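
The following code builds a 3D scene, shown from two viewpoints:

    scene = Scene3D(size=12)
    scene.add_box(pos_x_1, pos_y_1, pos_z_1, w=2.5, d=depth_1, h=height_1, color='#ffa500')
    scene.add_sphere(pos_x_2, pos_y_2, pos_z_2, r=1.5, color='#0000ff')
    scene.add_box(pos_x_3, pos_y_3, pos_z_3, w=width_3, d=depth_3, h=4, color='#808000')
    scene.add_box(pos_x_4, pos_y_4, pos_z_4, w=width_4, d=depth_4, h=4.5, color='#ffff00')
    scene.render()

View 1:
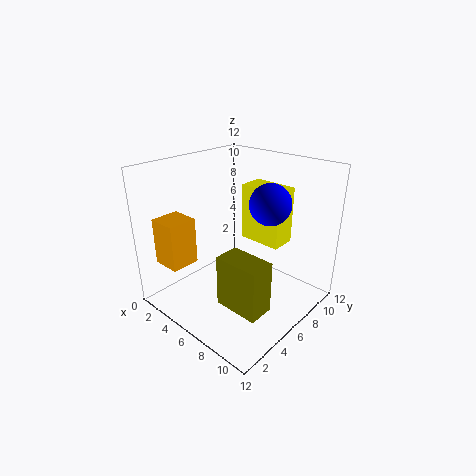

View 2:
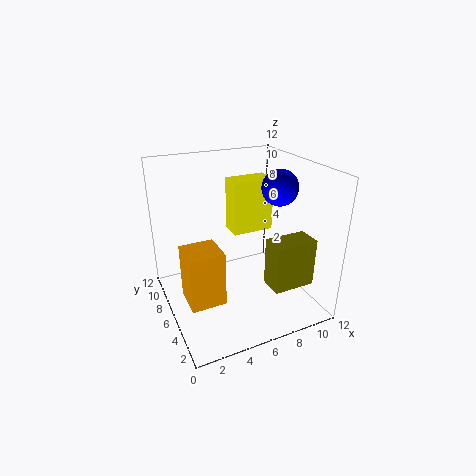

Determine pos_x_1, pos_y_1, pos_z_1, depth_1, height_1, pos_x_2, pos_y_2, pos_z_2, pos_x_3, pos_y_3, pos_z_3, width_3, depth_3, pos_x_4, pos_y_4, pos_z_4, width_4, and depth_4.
pos_x_1 = 0.5, pos_y_1 = 1.5, pos_z_1 = 3.5, depth_1 = 2.5, height_1 = 4, pos_x_2 = 9.5, pos_y_2 = 5.5, pos_z_2 = 10, pos_x_3 = 7.5, pos_y_3 = 2, pos_z_3 = 2.5, width_3 = 3.5, depth_3 = 2, pos_x_4 = 6, pos_y_4 = 6.5, pos_z_4 = 6, width_4 = 3.5, depth_4 = 2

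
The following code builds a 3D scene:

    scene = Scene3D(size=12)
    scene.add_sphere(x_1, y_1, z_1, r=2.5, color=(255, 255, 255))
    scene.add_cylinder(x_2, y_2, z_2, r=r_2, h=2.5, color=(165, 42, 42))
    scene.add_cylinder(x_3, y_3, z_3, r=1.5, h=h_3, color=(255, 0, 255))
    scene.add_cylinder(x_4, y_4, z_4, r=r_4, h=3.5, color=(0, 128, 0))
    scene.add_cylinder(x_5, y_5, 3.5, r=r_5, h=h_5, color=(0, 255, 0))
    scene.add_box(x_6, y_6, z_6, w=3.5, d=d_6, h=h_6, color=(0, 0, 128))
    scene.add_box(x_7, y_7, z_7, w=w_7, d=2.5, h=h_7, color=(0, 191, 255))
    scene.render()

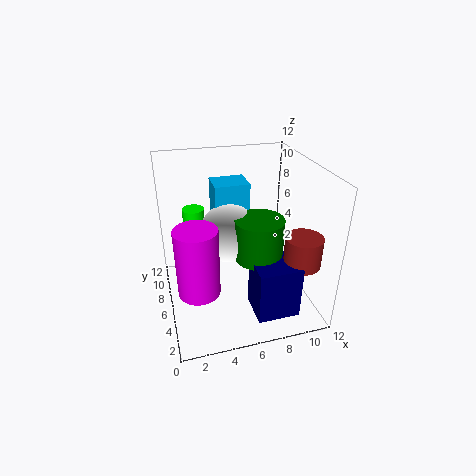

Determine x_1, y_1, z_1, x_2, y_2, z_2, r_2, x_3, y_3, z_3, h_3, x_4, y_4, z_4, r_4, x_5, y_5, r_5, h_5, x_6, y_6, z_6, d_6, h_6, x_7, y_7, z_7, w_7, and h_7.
x_1 = 5.5
y_1 = 7
z_1 = 6
x_2 = 10.5
y_2 = 3
z_2 = 4.5
r_2 = 1.5
x_3 = 2
y_3 = 2
z_3 = 4.5
h_3 = 5
x_4 = 7.5
y_4 = 5
z_4 = 4.5
r_4 = 2
x_5 = 3
y_5 = 10.5
r_5 = 1
h_5 = 3.5
x_6 = 6.5
y_6 = 1.5
z_6 = 0.5
d_6 = 3
h_6 = 4.5
x_7 = 4.5
y_7 = 7.5
z_7 = 7
w_7 = 3
h_7 = 3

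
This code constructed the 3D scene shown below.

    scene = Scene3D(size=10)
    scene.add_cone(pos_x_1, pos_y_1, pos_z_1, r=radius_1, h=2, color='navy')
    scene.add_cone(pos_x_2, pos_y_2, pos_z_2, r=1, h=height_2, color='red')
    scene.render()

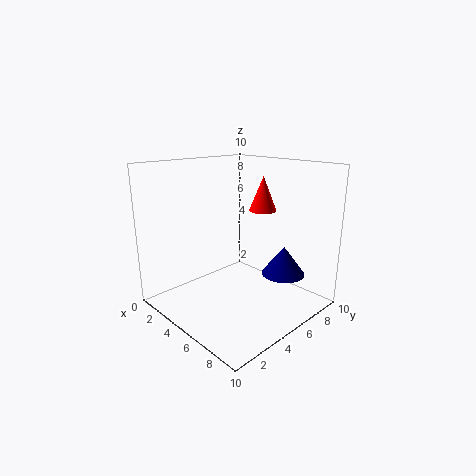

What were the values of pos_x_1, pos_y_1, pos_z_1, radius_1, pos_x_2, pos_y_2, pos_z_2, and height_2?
pos_x_1 = 7.5
pos_y_1 = 7
pos_z_1 = 2.5
radius_1 = 1.5
pos_x_2 = 5
pos_y_2 = 7.5
pos_z_2 = 6.5
height_2 = 2.5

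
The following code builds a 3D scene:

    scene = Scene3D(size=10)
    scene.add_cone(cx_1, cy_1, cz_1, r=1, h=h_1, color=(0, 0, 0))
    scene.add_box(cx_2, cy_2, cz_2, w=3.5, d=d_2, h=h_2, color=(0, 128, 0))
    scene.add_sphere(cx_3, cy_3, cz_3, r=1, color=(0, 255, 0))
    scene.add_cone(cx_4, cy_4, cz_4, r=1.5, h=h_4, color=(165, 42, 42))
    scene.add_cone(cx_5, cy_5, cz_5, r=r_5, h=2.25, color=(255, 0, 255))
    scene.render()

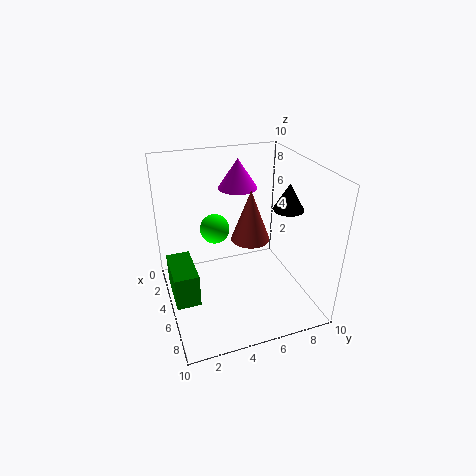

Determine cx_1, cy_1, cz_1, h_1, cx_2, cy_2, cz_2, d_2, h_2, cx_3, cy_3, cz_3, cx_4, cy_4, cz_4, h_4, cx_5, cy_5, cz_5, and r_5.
cx_1 = 6.75
cy_1 = 7.75
cz_1 = 7.5
h_1 = 1.75
cx_2 = 2
cy_2 = 0.25
cz_2 = 0.25
d_2 = 1.75
h_2 = 2.5
cx_3 = 4.5
cy_3 = 3.5
cz_3 = 5.75
cx_4 = 3
cy_4 = 6.75
cz_4 = 3.5
h_4 = 4
cx_5 = 1.5
cy_5 = 6.25
cz_5 = 7.25
r_5 = 1.5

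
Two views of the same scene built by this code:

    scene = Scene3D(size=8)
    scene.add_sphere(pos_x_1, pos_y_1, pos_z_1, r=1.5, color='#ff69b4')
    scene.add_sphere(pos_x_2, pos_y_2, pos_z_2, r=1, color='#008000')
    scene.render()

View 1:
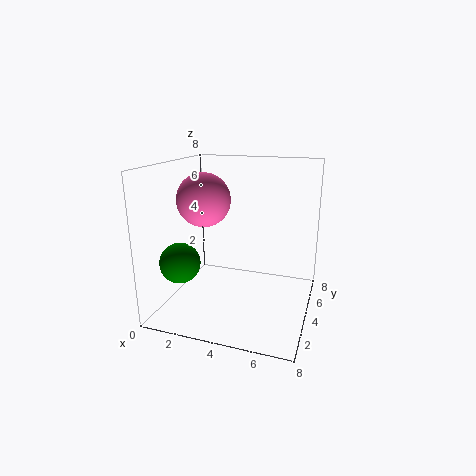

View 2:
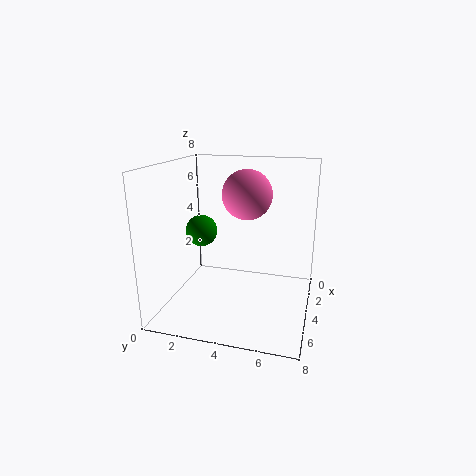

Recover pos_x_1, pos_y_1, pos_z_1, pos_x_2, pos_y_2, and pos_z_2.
pos_x_1 = 2, pos_y_1 = 4, pos_z_1 = 6, pos_x_2 = 2, pos_y_2 = 1, pos_z_2 = 3.5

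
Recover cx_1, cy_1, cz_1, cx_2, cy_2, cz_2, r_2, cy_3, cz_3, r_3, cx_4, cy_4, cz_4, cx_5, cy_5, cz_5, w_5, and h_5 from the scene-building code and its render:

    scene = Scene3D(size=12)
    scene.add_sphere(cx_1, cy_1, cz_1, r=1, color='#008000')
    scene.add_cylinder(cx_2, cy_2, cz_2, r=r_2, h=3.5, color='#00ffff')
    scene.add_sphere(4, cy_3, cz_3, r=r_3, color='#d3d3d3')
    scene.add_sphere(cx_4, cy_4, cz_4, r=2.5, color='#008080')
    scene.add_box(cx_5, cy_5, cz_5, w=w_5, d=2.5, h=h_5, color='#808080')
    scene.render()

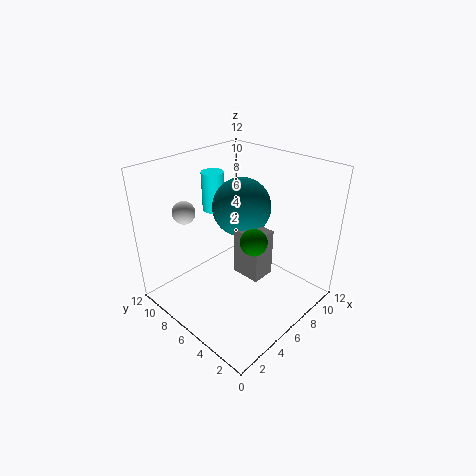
cx_1 = 4.5, cy_1 = 3, cz_1 = 7.5, cx_2 = 7, cy_2 = 10, cz_2 = 7, r_2 = 1, cy_3 = 10.5, cz_3 = 7.5, r_3 = 1, cx_4 = 7.5, cy_4 = 7, cz_4 = 8, cx_5 = 5.5, cy_5 = 3.5, cz_5 = 3, w_5 = 2, h_5 = 4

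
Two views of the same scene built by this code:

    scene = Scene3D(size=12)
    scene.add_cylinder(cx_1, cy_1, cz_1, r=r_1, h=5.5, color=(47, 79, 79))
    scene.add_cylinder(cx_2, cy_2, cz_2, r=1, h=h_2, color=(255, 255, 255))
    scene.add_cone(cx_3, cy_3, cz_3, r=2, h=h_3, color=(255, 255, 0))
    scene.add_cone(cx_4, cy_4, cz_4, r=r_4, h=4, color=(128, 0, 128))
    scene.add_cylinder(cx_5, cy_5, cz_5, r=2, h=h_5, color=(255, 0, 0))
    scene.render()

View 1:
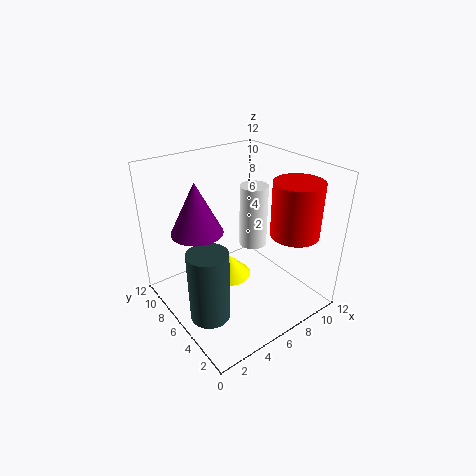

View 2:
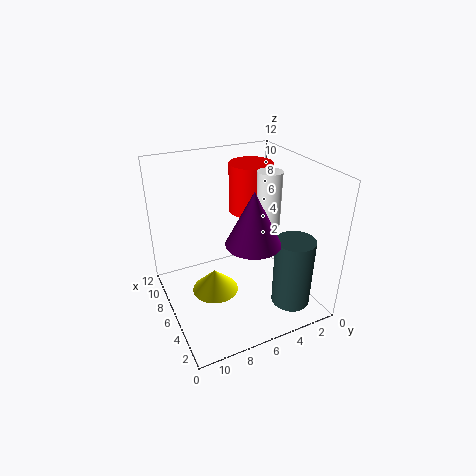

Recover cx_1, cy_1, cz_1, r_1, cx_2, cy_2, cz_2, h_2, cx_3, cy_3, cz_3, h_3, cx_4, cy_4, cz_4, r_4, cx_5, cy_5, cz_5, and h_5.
cx_1 = 1.5; cy_1 = 3.5; cz_1 = 2; r_1 = 1.5; cx_2 = 5.5; cy_2 = 3.5; cz_2 = 7; h_2 = 4.5; cx_3 = 6.5; cy_3 = 8; cz_3 = 1; h_3 = 2; cx_4 = 2.5; cy_4 = 6.5; cz_4 = 7.5; r_4 = 2; cx_5 = 9.5; cy_5 = 3; cz_5 = 6.5; h_5 = 4.5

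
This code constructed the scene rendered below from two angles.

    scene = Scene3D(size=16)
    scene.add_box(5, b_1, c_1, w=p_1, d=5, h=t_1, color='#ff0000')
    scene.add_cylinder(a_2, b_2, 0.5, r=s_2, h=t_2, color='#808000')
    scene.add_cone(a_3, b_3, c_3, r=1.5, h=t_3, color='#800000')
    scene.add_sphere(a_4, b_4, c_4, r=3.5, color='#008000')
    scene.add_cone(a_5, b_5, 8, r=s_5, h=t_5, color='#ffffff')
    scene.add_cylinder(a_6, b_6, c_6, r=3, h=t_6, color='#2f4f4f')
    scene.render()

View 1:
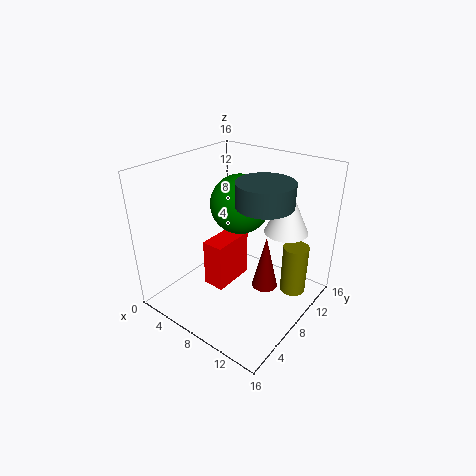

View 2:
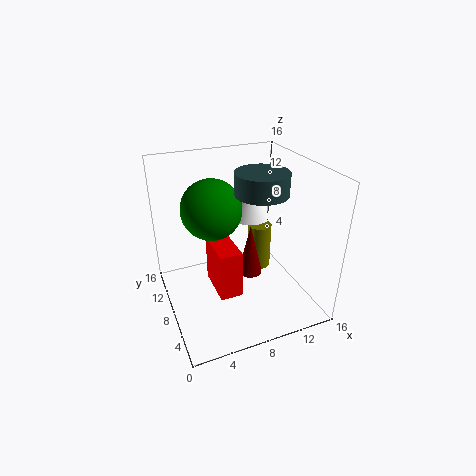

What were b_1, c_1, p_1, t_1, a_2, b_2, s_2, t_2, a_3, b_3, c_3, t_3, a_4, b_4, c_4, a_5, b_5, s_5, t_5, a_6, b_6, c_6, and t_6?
b_1 = 5.5
c_1 = 2
p_1 = 2.5
t_1 = 5.5
a_2 = 13
b_2 = 12.5
s_2 = 1.5
t_2 = 6
a_3 = 10.5
b_3 = 10
c_3 = 1.5
t_3 = 6.5
a_4 = 6
b_4 = 11
c_4 = 10.5
a_5 = 11.5
b_5 = 12.5
s_5 = 2.5
t_5 = 5.5
a_6 = 11
b_6 = 8.5
c_6 = 12.5
t_6 = 2.5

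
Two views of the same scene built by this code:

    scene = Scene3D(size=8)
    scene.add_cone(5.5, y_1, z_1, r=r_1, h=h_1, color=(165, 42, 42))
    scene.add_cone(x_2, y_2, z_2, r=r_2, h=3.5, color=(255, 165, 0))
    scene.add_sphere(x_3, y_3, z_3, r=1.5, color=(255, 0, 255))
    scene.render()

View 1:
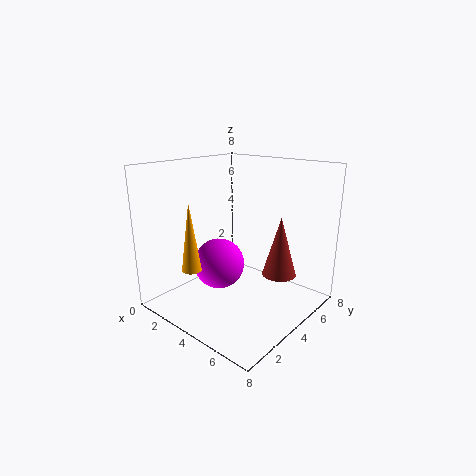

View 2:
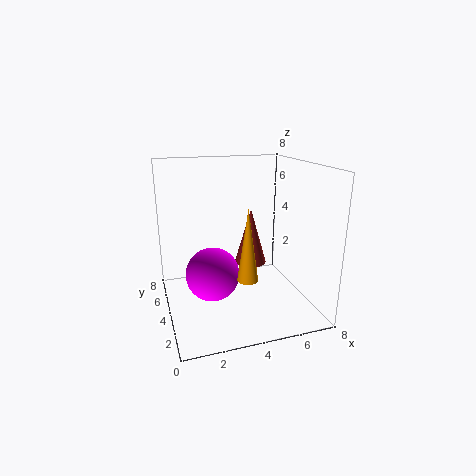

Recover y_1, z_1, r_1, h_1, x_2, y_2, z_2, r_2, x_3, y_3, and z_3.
y_1 = 6; z_1 = 1.5; r_1 = 1; h_1 = 3.5; x_2 = 3.5; y_2 = 1; z_2 = 3; r_2 = 0.5; x_3 = 2.5; y_3 = 4; z_3 = 2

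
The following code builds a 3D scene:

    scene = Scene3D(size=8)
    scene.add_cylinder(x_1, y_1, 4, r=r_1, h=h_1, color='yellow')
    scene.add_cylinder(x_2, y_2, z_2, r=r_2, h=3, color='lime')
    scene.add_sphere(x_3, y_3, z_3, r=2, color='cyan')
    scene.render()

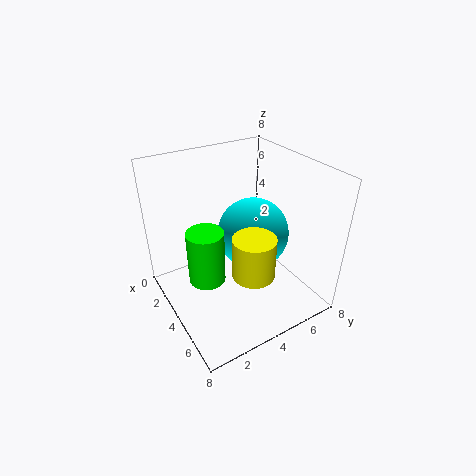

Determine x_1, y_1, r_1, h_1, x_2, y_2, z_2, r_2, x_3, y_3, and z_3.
x_1 = 7, y_1 = 3, r_1 = 1, h_1 = 2, x_2 = 4, y_2 = 2, z_2 = 2, r_2 = 1, x_3 = 4, y_3 = 5, z_3 = 4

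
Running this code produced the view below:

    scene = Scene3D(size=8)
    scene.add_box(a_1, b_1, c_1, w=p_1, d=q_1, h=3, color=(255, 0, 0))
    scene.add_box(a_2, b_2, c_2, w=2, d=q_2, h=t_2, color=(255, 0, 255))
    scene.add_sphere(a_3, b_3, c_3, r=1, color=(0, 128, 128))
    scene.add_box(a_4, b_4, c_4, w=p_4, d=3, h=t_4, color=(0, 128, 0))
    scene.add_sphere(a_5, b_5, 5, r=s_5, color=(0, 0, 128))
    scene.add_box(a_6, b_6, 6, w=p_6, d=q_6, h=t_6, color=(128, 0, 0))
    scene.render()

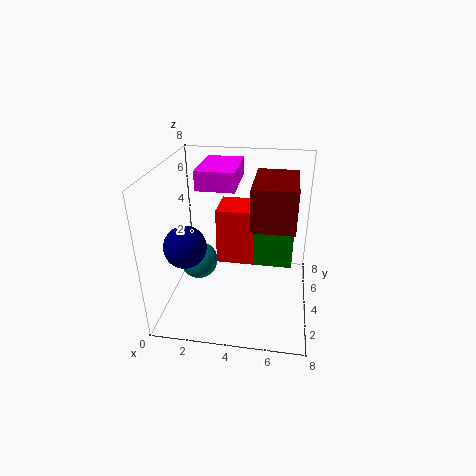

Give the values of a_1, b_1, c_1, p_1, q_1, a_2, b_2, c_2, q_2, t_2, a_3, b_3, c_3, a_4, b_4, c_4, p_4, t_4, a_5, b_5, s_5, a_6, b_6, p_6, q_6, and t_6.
a_1 = 3, b_1 = 3, c_1 = 3, p_1 = 2, q_1 = 2, a_2 = 2, b_2 = 3, c_2 = 7, q_2 = 3, t_2 = 1, a_3 = 2, b_3 = 3, c_3 = 3, a_4 = 5, b_4 = 3, c_4 = 3, p_4 = 2, t_4 = 3, a_5 = 2, b_5 = 1, s_5 = 1, a_6 = 5, b_6 = 1, p_6 = 2, q_6 = 3, t_6 = 2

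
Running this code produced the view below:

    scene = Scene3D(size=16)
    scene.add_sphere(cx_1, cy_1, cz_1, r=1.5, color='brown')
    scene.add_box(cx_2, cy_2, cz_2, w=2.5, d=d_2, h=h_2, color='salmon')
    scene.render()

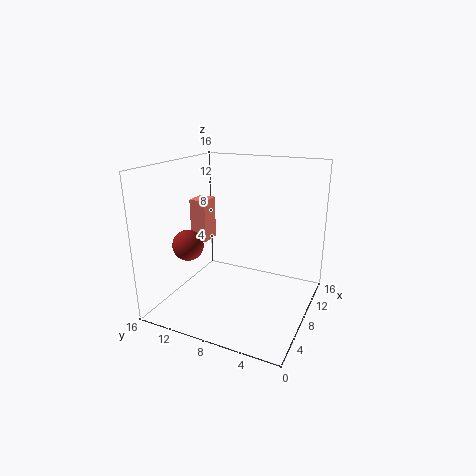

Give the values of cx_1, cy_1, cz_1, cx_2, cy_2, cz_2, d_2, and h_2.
cx_1 = 2
cy_1 = 10.5
cz_1 = 9
cx_2 = 8.5
cy_2 = 12.5
cz_2 = 6.5
d_2 = 2
h_2 = 5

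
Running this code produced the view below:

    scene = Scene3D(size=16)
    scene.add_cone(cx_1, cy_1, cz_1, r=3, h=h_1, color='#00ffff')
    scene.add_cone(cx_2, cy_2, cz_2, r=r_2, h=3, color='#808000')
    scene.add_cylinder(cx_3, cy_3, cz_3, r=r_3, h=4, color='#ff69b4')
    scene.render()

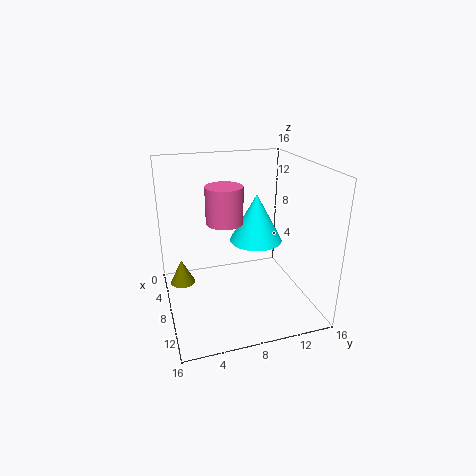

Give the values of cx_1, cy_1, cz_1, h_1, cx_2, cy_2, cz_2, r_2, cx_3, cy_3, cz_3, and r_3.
cx_1 = 7; cy_1 = 10.5; cz_1 = 7; h_1 = 5.5; cx_2 = 4; cy_2 = 2; cz_2 = 1; r_2 = 1.5; cx_3 = 8; cy_3 = 6.5; cz_3 = 10; r_3 = 2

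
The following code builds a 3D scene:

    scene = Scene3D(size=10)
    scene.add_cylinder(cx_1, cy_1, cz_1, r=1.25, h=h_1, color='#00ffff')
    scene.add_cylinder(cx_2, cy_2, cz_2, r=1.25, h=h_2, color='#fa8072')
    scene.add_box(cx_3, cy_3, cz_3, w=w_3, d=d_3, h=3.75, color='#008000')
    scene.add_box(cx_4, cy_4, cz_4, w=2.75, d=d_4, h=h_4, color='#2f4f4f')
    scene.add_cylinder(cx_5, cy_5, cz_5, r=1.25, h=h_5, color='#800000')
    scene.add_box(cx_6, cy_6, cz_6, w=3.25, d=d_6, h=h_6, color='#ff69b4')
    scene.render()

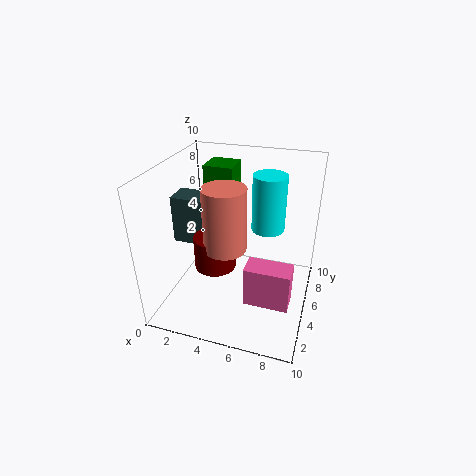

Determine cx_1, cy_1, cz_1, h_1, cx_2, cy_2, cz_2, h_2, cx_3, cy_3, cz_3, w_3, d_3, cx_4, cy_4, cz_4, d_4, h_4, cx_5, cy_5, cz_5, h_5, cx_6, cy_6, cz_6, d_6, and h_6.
cx_1 = 6.5; cy_1 = 7.75; cz_1 = 4.5; h_1 = 4.25; cx_2 = 5.25; cy_2 = 1.75; cz_2 = 6.25; h_2 = 3.75; cx_3 = 1.5; cy_3 = 7.5; cz_3 = 5.25; w_3 = 2.25; d_3 = 2.25; cx_4 = 0.75; cy_4 = 3.75; cz_4 = 4.75; d_4 = 1.75; h_4 = 3.25; cx_5 = 4.5; cy_5 = 2; cz_5 = 4.75; h_5 = 2; cx_6 = 5.75; cy_6 = 3.75; cz_6 = 0.25; d_6 = 1.75; h_6 = 3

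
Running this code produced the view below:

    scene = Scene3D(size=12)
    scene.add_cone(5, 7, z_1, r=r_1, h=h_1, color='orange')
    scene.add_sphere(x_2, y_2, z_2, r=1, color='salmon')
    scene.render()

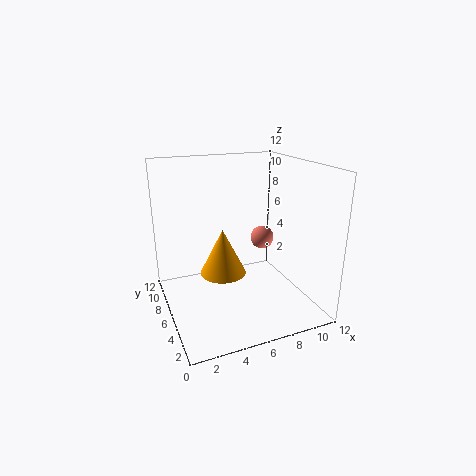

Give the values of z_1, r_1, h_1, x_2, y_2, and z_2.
z_1 = 2.5
r_1 = 2
h_1 = 4
x_2 = 8.5
y_2 = 6.5
z_2 = 5.5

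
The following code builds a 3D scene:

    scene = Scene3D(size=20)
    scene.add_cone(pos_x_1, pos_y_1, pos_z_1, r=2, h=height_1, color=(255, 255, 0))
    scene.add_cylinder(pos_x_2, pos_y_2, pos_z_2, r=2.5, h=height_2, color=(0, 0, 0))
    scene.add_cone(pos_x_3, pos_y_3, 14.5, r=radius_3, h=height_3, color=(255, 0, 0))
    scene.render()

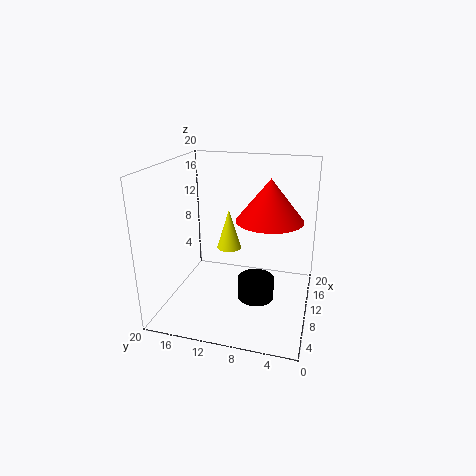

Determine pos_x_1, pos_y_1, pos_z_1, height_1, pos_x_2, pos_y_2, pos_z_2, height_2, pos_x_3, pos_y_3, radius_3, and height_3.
pos_x_1 = 17; pos_y_1 = 13.5; pos_z_1 = 5; height_1 = 6.5; pos_x_2 = 8.5; pos_y_2 = 7; pos_z_2 = 2; height_2 = 3; pos_x_3 = 6; pos_y_3 = 5; radius_3 = 4; height_3 = 5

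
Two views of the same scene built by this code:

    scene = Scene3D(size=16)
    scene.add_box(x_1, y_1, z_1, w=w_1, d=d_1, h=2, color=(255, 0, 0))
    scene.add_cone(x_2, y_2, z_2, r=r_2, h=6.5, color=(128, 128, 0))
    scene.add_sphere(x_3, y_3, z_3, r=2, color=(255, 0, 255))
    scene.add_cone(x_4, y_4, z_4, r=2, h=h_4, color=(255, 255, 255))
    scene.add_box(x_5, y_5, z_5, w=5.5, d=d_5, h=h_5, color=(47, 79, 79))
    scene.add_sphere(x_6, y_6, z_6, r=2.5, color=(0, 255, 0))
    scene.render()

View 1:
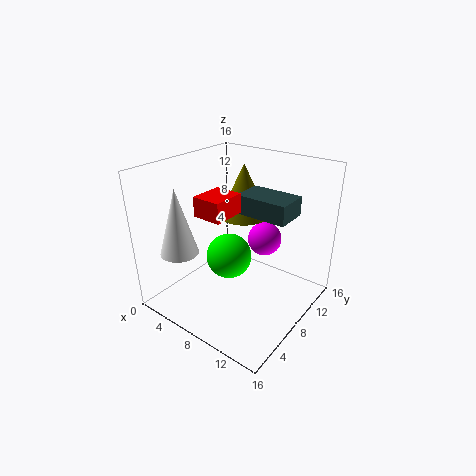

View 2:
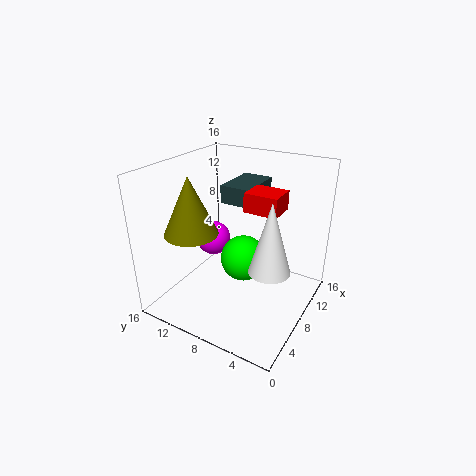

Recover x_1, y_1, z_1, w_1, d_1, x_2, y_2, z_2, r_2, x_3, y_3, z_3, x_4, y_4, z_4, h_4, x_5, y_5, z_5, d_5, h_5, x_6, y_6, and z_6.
x_1 = 6.5; y_1 = 3; z_1 = 12; w_1 = 3; d_1 = 3.5; x_2 = 5.5; y_2 = 12.5; z_2 = 8.5; r_2 = 3; x_3 = 9; y_3 = 12; z_3 = 6.5; x_4 = 4.5; y_4 = 2.5; z_4 = 7.5; h_4 = 7; x_5 = 8.5; y_5 = 7; z_5 = 11.5; d_5 = 3.5; h_5 = 2; x_6 = 7.5; y_6 = 7; z_6 = 6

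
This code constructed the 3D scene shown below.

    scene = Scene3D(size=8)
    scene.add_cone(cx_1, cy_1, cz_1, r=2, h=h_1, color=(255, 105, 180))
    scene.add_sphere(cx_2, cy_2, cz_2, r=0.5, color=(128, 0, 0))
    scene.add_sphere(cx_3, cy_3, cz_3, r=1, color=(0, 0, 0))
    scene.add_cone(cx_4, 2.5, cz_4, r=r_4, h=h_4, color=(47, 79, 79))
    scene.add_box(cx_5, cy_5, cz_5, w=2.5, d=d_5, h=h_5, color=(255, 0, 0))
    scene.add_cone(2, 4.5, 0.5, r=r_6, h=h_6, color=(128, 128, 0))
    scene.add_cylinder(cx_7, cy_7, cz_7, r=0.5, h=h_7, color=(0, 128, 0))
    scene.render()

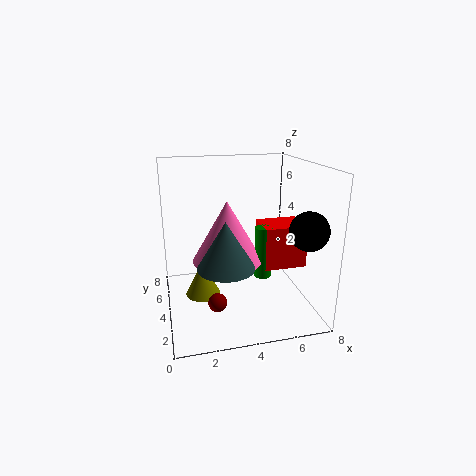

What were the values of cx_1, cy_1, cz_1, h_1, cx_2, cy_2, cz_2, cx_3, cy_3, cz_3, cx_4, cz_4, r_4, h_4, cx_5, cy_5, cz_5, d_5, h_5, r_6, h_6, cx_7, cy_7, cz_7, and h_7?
cx_1 = 3.5, cy_1 = 4.5, cz_1 = 2.5, h_1 = 3.5, cx_2 = 2.5, cy_2 = 2.5, cz_2 = 1, cx_3 = 7, cy_3 = 1.5, cz_3 = 5, cx_4 = 3, cz_4 = 3, r_4 = 1.5, h_4 = 2.5, cx_5 = 5.5, cy_5 = 3.5, cz_5 = 2, d_5 = 2, h_5 = 2.5, r_6 = 1, h_6 = 2, cx_7 = 5.5, cy_7 = 4, cz_7 = 1.5, h_7 = 3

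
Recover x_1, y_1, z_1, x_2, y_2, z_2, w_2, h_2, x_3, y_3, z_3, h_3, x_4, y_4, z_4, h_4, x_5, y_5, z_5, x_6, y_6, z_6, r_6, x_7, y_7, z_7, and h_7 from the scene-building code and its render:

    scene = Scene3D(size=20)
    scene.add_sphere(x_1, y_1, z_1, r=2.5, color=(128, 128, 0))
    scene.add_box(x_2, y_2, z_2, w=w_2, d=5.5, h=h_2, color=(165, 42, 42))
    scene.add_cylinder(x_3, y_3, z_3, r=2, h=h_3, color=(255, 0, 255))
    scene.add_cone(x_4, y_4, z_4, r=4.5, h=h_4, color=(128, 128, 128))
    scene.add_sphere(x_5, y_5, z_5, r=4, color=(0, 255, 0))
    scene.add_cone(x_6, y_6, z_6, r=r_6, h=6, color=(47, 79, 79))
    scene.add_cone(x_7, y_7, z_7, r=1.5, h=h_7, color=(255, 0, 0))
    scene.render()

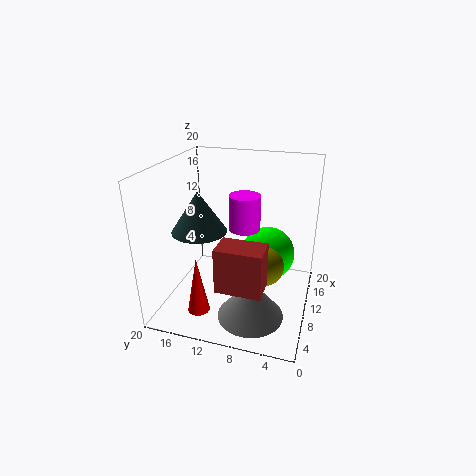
x_1 = 7; y_1 = 5.5; z_1 = 8; x_2 = 0.5; y_2 = 4.5; z_2 = 7.5; w_2 = 3.5; h_2 = 5.5; x_3 = 8; y_3 = 8.5; z_3 = 12.5; h_3 = 4.5; x_4 = 6; y_4 = 7; z_4 = 0.5; h_4 = 5.5; x_5 = 14; y_5 = 6.5; z_5 = 6; x_6 = 10.5; y_6 = 16; z_6 = 10; r_6 = 4; x_7 = 4.5; y_7 = 14; z_7 = 1; h_7 = 8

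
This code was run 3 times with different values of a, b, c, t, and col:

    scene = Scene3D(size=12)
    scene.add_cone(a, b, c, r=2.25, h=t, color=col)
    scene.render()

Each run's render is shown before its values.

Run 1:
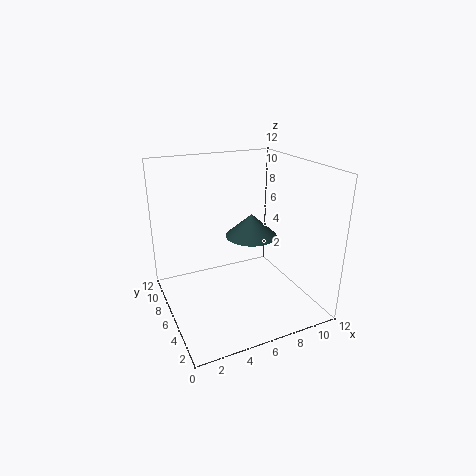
a = 7.75, b = 7, c = 5.5, t = 2, col = 'darkslategray'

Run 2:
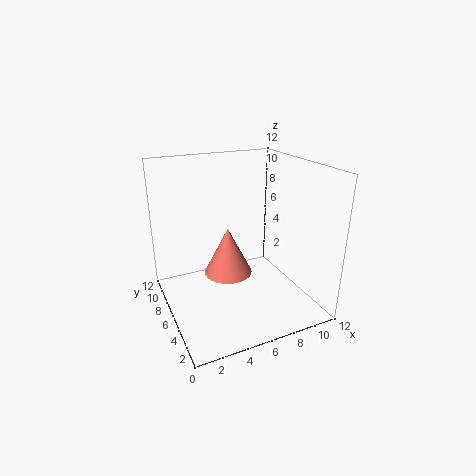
a = 6.25, b = 8.75, c = 1.25, t = 4.5, col = 'salmon'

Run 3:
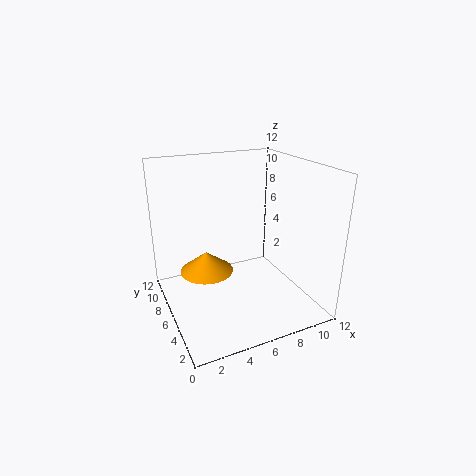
a = 3.5, b = 7, c = 3, t = 1.75, col = 'orange'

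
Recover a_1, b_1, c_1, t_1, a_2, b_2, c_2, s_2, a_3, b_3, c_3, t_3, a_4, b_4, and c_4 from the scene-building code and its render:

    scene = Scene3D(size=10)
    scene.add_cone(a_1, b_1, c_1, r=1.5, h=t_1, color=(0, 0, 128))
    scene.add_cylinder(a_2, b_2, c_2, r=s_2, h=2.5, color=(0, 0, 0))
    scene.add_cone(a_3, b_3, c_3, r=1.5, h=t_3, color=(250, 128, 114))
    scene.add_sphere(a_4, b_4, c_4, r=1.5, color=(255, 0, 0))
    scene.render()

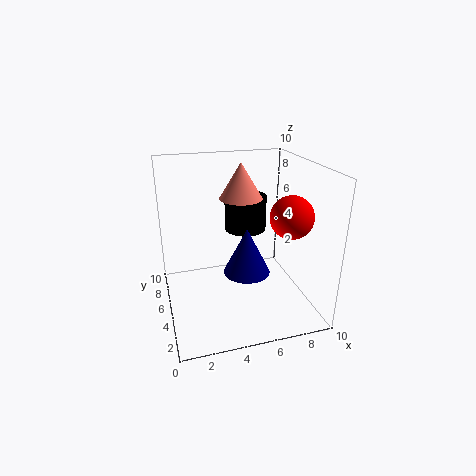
a_1 = 5, b_1 = 3, c_1 = 3.5, t_1 = 3, a_2 = 6, b_2 = 6.5, c_2 = 5, s_2 = 1.5, a_3 = 5.5, b_3 = 6, c_3 = 7.5, t_3 = 2.5, a_4 = 8.5, b_4 = 4, c_4 = 6.5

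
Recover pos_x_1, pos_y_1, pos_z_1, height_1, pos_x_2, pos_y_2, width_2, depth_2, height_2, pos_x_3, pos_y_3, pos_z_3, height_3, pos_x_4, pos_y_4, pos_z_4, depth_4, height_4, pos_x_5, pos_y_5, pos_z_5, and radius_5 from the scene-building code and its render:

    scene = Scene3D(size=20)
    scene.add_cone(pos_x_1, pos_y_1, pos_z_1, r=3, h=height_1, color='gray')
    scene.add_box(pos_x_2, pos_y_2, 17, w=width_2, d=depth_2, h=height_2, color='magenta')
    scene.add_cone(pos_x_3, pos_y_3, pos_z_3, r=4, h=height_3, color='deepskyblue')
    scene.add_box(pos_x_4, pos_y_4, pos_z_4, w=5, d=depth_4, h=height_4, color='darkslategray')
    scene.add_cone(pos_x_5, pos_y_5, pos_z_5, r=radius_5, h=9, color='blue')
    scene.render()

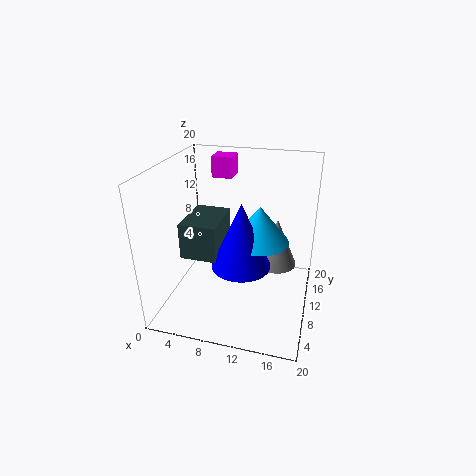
pos_x_1 = 15, pos_y_1 = 13, pos_z_1 = 5, height_1 = 7, pos_x_2 = 5, pos_y_2 = 14, width_2 = 3, depth_2 = 3, height_2 = 3, pos_x_3 = 13, pos_y_3 = 10, pos_z_3 = 10, height_3 = 5, pos_x_4 = 3, pos_y_4 = 6, pos_z_4 = 8, depth_4 = 7, height_4 = 5, pos_x_5 = 11, pos_y_5 = 8, pos_z_5 = 7, radius_5 = 4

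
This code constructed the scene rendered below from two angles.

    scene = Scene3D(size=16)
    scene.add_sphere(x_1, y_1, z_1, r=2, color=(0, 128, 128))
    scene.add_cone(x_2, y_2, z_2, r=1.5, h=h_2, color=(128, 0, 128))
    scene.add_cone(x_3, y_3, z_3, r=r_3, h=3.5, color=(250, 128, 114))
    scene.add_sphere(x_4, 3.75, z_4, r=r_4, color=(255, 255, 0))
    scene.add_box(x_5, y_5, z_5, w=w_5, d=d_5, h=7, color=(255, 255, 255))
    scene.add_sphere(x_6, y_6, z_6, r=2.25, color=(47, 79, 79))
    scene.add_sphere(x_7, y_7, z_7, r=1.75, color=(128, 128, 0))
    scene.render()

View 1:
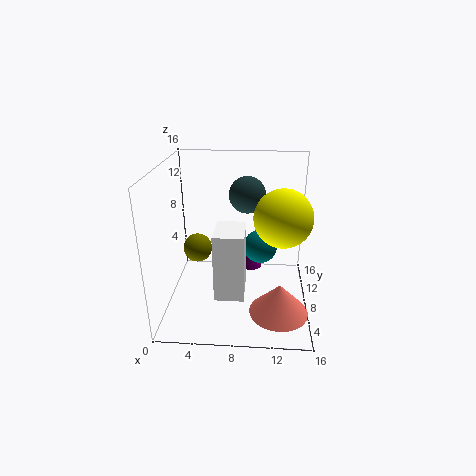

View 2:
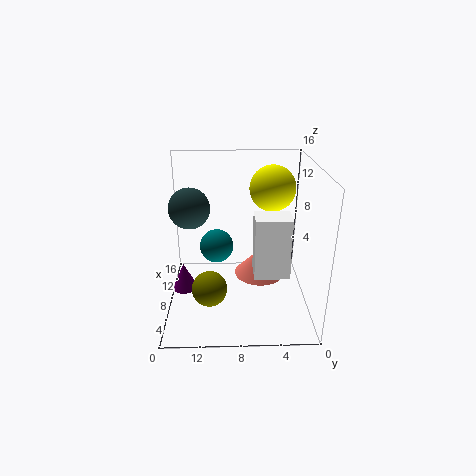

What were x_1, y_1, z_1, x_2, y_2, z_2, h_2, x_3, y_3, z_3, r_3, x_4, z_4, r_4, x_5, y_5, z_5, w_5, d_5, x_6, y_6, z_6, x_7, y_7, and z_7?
x_1 = 10.5
y_1 = 10.5
z_1 = 5.75
x_2 = 9.25
y_2 = 14.5
z_2 = 0.75
h_2 = 3.25
x_3 = 12.75
y_3 = 5
z_3 = 0.5
r_3 = 3.25
x_4 = 12.5
z_4 = 12.25
r_4 = 2.75
x_5 = 6
y_5 = 2.25
z_5 = 3.75
w_5 = 3
d_5 = 4
x_6 = 8.75
y_6 = 13.25
z_6 = 11.25
x_7 = 2.75
y_7 = 11
z_7 = 5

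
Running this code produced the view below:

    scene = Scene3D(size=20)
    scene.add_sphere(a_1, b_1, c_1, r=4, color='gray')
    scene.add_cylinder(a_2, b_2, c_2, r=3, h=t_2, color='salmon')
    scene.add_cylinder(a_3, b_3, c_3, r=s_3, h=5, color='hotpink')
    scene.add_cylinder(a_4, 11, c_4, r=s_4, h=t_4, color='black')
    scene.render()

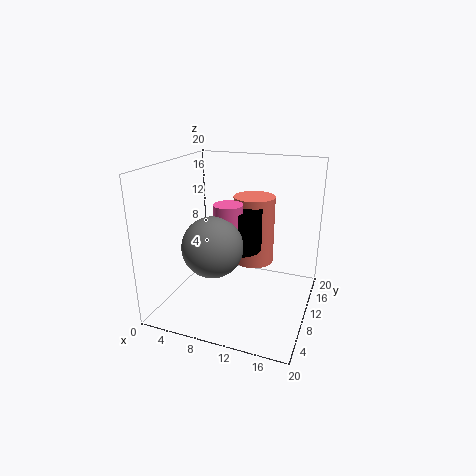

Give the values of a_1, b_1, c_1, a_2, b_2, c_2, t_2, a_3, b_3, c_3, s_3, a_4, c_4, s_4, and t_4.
a_1 = 8; b_1 = 6; c_1 = 10; a_2 = 11; b_2 = 14; c_2 = 5; t_2 = 10; a_3 = 9; b_3 = 9; c_3 = 10; s_3 = 2; a_4 = 10; c_4 = 8; s_4 = 3; t_4 = 6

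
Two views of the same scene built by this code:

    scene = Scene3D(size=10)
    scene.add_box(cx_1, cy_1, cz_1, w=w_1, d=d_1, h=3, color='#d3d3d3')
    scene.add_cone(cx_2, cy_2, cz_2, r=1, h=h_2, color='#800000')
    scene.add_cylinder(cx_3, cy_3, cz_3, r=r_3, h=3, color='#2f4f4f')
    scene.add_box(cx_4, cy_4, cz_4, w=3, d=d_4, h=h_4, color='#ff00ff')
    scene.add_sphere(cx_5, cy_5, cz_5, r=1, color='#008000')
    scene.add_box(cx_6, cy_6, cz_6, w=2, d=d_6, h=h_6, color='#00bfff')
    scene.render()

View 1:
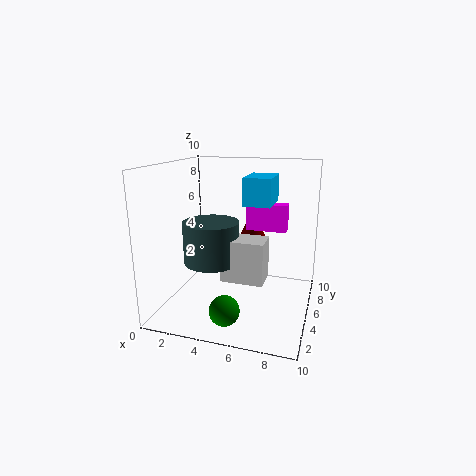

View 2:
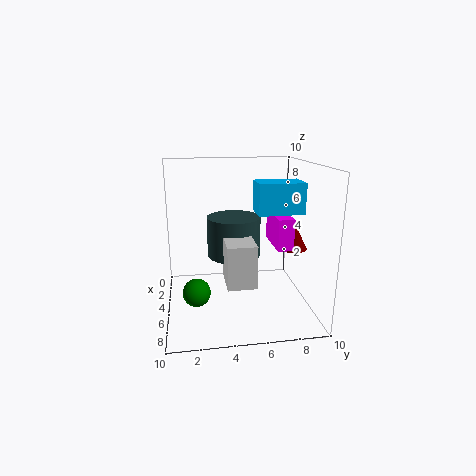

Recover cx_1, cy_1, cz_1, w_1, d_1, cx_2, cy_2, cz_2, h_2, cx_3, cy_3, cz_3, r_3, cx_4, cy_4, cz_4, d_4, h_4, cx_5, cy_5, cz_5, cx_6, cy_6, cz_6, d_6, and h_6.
cx_1 = 4
cy_1 = 4
cz_1 = 2
w_1 = 3
d_1 = 2
cx_2 = 5
cy_2 = 9
cz_2 = 4
h_2 = 2
cx_3 = 3
cy_3 = 5
cz_3 = 3
r_3 = 2
cx_4 = 5
cy_4 = 7
cz_4 = 5
d_4 = 1
h_4 = 2
cx_5 = 5
cy_5 = 2
cz_5 = 1
cx_6 = 5
cy_6 = 6
cz_6 = 7
d_6 = 3
h_6 = 2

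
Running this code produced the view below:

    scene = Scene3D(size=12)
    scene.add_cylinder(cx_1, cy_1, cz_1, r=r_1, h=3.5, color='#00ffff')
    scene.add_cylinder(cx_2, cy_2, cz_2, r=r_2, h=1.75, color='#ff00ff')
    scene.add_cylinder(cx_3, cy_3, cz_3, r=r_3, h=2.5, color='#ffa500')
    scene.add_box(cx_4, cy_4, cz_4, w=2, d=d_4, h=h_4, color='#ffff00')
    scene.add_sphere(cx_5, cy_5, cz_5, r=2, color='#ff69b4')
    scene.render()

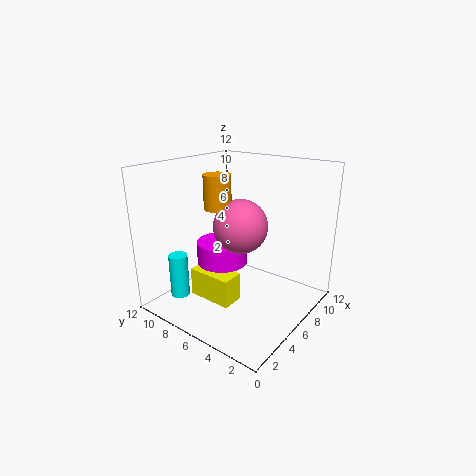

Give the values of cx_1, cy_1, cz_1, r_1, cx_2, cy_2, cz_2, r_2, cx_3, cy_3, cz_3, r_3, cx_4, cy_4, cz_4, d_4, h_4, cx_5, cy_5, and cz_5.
cx_1 = 1.75
cy_1 = 8.75
cz_1 = 1.75
r_1 = 0.75
cx_2 = 4.25
cy_2 = 6.25
cz_2 = 4.5
r_2 = 2
cx_3 = 3.25
cy_3 = 5.75
cz_3 = 9.25
r_3 = 1
cx_4 = 4
cy_4 = 5.75
cz_4 = 0.25
d_4 = 4
h_4 = 2.5
cx_5 = 4
cy_5 = 4.25
cz_5 = 8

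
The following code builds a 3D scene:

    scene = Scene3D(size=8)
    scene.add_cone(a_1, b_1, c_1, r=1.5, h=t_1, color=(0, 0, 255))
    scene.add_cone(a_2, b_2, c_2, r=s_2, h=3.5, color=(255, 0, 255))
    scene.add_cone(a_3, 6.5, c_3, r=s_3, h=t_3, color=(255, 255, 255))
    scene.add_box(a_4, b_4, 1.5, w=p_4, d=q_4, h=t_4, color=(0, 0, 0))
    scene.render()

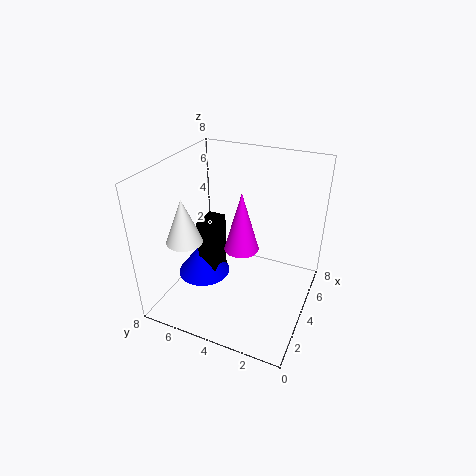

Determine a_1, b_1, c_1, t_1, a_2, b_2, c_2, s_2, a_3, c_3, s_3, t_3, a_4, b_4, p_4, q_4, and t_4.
a_1 = 3.5, b_1 = 6, c_1 = 1.5, t_1 = 2, a_2 = 4.5, b_2 = 4, c_2 = 3, s_2 = 1, a_3 = 2.5, c_3 = 4, s_3 = 1, t_3 = 2.5, a_4 = 3, b_4 = 5, p_4 = 1.5, q_4 = 1, t_4 = 3.5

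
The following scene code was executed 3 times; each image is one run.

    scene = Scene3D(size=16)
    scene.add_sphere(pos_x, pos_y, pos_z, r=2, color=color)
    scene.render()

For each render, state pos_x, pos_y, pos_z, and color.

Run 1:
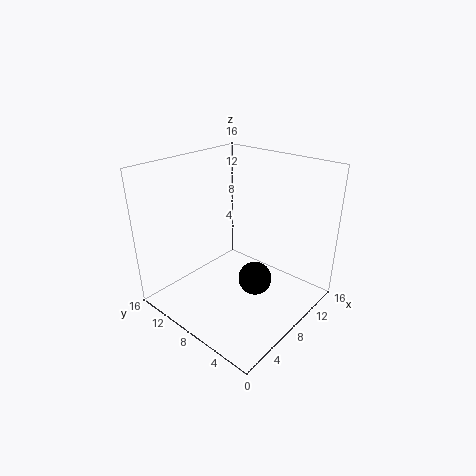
pos_x = 10
pos_y = 7
pos_z = 2
color = 'black'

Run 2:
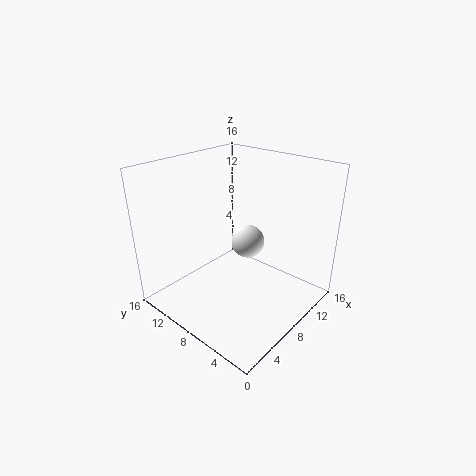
pos_x = 11
pos_y = 9
pos_z = 6
color = 'white'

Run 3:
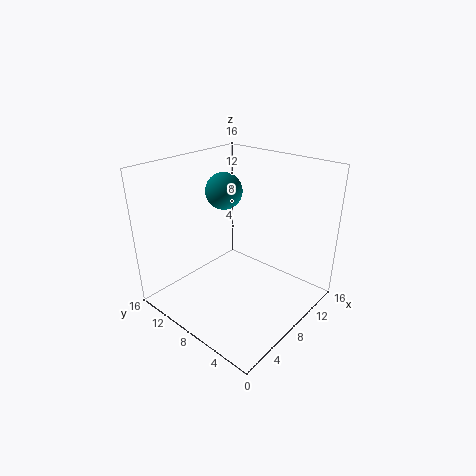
pos_x = 8
pos_y = 10
pos_z = 13
color = 'teal'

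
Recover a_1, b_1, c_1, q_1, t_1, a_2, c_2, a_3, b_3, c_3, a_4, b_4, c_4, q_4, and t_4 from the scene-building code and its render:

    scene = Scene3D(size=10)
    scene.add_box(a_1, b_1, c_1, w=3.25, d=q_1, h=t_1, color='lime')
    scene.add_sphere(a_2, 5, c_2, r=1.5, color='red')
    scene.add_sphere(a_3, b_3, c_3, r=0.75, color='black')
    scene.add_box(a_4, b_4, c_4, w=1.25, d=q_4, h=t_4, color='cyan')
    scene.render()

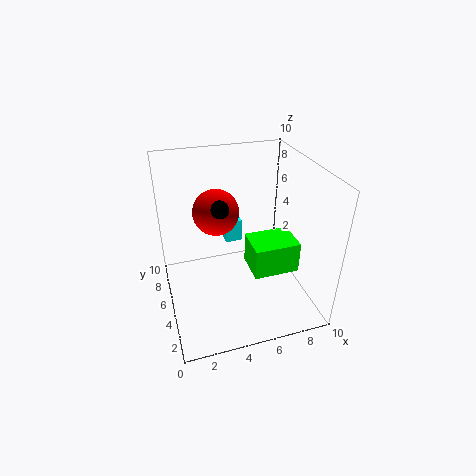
a_1 = 5.75; b_1 = 3.25; c_1 = 2.5; q_1 = 2.5; t_1 = 2.25; a_2 = 3.5; c_2 = 7.25; a_3 = 3.5; b_3 = 4.25; c_3 = 7.75; a_4 = 4.75; b_4 = 7.25; c_4 = 3.25; q_4 = 1.5; t_4 = 1.75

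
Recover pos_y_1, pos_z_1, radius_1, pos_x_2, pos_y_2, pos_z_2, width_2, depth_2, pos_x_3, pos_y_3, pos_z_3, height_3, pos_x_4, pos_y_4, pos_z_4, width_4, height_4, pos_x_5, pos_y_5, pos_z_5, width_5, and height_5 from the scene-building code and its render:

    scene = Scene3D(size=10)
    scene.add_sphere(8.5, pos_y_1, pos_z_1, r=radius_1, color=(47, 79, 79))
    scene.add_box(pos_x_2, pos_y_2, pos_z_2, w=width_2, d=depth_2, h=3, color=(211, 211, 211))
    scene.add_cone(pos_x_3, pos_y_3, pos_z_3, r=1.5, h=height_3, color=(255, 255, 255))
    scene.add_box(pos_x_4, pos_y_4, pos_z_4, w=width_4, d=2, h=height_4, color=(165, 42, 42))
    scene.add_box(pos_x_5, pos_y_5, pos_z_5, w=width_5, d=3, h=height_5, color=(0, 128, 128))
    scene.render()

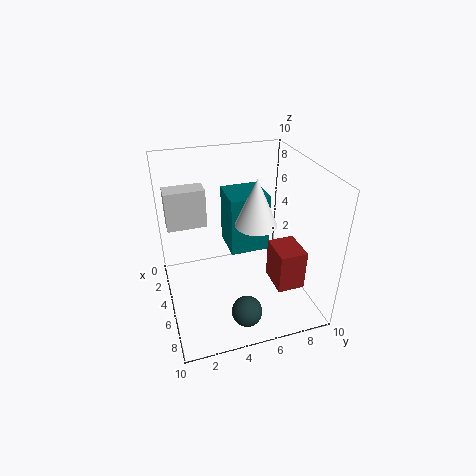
pos_y_1 = 4.5; pos_z_1 = 1.5; radius_1 = 1; pos_x_2 = 0.5; pos_y_2 = 0.5; pos_z_2 = 4.5; width_2 = 1.5; depth_2 = 3; pos_x_3 = 4.5; pos_y_3 = 6.5; pos_z_3 = 5.5; height_3 = 3.5; pos_x_4 = 4.5; pos_y_4 = 7.5; pos_z_4 = 1; width_4 = 2.5; height_4 = 3; pos_x_5 = 0.5; pos_y_5 = 5; pos_z_5 = 2.5; width_5 = 3; height_5 = 4.5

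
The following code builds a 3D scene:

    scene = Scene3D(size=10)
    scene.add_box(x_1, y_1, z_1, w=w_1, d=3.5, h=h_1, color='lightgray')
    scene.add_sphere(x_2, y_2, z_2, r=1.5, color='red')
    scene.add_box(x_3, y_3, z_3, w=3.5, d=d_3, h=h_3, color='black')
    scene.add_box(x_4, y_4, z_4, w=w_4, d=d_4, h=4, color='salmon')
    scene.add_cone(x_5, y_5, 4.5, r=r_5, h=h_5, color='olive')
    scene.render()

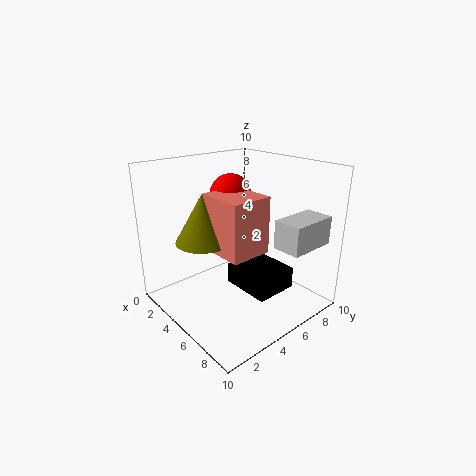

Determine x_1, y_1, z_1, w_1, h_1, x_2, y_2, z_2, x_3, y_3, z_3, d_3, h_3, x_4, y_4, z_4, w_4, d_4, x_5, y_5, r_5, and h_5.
x_1 = 7
y_1 = 6.5
z_1 = 4.5
w_1 = 2
h_1 = 2
x_2 = 3
y_2 = 6
z_2 = 7.5
x_3 = 4.5
y_3 = 4.5
z_3 = 1.5
d_3 = 3
h_3 = 1.5
x_4 = 3
y_4 = 3.5
z_4 = 4
w_4 = 3.5
d_4 = 3
x_5 = 3
y_5 = 3.5
r_5 = 2
h_5 = 3.5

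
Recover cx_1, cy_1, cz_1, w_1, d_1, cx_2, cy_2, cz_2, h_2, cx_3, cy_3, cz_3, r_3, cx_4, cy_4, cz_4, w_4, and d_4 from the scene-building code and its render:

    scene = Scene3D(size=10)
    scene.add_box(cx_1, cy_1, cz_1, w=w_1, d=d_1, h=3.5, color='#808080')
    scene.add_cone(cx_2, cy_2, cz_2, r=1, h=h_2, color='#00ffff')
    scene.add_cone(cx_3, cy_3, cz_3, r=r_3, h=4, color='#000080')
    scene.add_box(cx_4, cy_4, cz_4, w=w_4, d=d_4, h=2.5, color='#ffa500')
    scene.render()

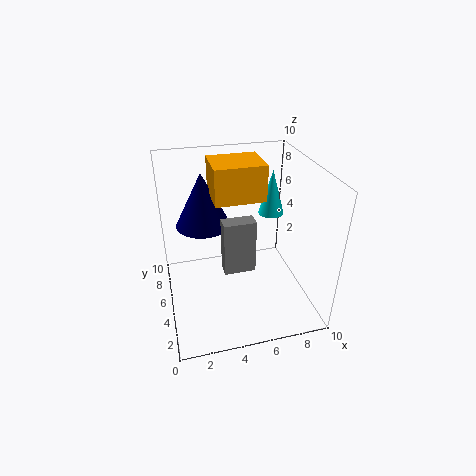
cx_1 = 3.5; cy_1 = 2.5; cz_1 = 4; w_1 = 2; d_1 = 1; cx_2 = 8.5; cy_2 = 8; cz_2 = 5; h_2 = 3.5; cx_3 = 3; cy_3 = 7.5; cz_3 = 5; r_3 = 2; cx_4 = 3.5; cy_4 = 5; cz_4 = 7.5; w_4 = 3.5; d_4 = 3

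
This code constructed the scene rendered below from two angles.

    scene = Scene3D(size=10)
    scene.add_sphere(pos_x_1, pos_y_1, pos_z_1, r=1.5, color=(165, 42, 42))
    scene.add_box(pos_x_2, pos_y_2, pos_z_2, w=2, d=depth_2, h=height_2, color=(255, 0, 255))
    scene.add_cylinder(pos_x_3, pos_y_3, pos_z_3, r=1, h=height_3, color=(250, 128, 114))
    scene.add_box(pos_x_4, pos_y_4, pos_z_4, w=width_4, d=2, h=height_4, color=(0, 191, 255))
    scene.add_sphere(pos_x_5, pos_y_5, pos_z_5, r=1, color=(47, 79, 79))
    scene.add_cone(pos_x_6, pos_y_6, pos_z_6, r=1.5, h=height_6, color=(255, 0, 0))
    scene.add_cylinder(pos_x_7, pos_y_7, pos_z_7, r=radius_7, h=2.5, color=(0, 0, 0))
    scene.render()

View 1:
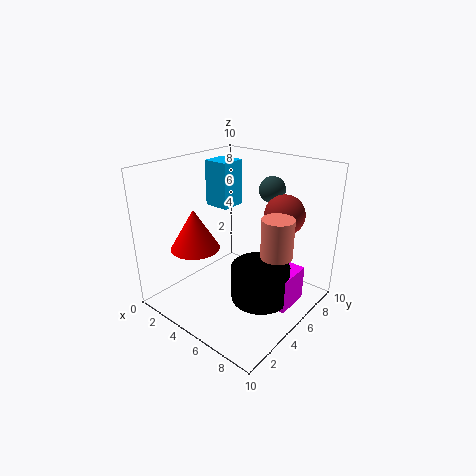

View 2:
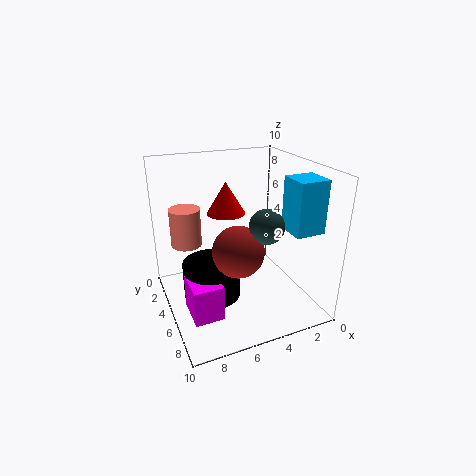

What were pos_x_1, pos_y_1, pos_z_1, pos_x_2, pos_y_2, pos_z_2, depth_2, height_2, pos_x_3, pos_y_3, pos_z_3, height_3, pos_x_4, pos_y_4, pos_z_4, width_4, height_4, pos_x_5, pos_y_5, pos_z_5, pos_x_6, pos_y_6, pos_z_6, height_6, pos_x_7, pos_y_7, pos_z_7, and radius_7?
pos_x_1 = 6.5; pos_y_1 = 8.5; pos_z_1 = 6; pos_x_2 = 7; pos_y_2 = 5; pos_z_2 = 0.5; depth_2 = 2.5; height_2 = 2.5; pos_x_3 = 8.5; pos_y_3 = 4.5; pos_z_3 = 5; height_3 = 2.5; pos_x_4 = 0.5; pos_y_4 = 6.5; pos_z_4 = 6; width_4 = 2; height_4 = 3.5; pos_x_5 = 5; pos_y_5 = 9; pos_z_5 = 7.5; pos_x_6 = 4.5; pos_y_6 = 1.5; pos_z_6 = 5.5; height_6 = 2.5; pos_x_7 = 7; pos_y_7 = 5; pos_z_7 = 1; radius_7 = 2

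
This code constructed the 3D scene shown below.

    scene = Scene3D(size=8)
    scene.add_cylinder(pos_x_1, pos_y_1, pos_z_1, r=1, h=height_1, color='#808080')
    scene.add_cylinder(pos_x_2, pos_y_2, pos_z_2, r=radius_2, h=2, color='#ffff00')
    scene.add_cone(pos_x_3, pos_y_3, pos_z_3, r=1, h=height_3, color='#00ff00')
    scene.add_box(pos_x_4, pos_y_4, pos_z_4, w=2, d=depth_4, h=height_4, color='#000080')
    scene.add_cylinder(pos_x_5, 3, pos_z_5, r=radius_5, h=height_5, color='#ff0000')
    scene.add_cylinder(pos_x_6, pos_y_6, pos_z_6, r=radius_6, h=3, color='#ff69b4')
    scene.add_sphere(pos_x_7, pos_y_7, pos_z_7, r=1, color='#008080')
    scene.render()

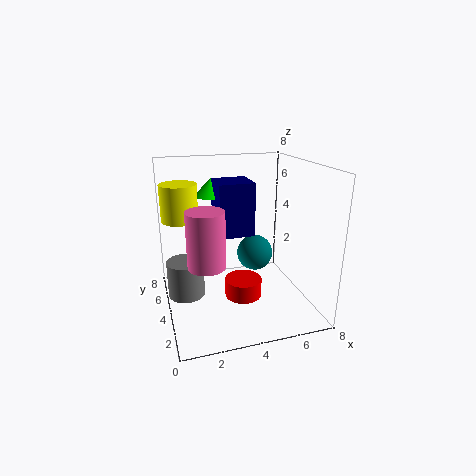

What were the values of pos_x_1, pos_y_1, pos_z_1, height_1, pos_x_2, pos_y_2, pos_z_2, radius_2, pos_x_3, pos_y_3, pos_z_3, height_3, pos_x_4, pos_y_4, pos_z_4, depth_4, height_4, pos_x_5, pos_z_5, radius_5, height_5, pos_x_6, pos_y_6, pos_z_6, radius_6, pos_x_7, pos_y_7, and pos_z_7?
pos_x_1 = 1, pos_y_1 = 4, pos_z_1 = 1, height_1 = 2, pos_x_2 = 1, pos_y_2 = 5, pos_z_2 = 5, radius_2 = 1, pos_x_3 = 3, pos_y_3 = 6, pos_z_3 = 6, height_3 = 1, pos_x_4 = 3, pos_y_4 = 4, pos_z_4 = 4, depth_4 = 2, height_4 = 3, pos_x_5 = 4, pos_z_5 = 1, radius_5 = 1, height_5 = 1, pos_x_6 = 2, pos_y_6 = 3, pos_z_6 = 3, radius_6 = 1, pos_x_7 = 5, pos_y_7 = 4, pos_z_7 = 3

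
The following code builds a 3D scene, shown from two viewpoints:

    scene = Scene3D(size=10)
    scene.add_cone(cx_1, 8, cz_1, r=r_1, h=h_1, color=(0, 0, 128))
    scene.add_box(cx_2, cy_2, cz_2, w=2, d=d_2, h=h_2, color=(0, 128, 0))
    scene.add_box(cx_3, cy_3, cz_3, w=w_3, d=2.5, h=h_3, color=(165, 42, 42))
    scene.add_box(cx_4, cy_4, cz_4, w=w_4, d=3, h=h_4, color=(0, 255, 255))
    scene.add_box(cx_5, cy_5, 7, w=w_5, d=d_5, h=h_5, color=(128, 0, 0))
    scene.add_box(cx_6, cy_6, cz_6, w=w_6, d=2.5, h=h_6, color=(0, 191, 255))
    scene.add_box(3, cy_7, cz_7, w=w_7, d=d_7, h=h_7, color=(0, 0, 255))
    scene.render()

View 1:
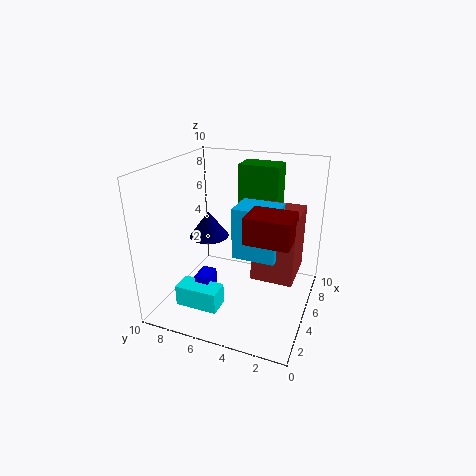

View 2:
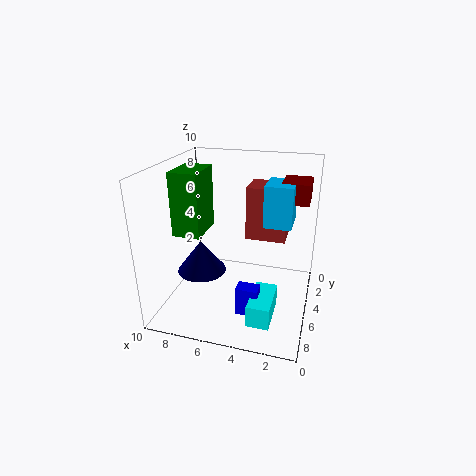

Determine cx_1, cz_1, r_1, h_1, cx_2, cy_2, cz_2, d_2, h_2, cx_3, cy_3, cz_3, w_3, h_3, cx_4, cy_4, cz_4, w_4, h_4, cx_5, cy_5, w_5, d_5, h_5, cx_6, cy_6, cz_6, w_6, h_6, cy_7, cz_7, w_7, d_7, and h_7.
cx_1 = 6.5
cz_1 = 4
r_1 = 1.5
h_1 = 2
cx_2 = 7.5
cy_2 = 3
cz_2 = 5
d_2 = 3
h_2 = 4.5
cx_3 = 2
cy_3 = 0.5
cz_3 = 4
w_3 = 3
h_3 = 4
cx_4 = 2
cy_4 = 5.5
cz_4 = 0.5
w_4 = 1.5
h_4 = 1.5
cx_5 = 0.5
cy_5 = 0.5
w_5 = 2
d_5 = 2.5
h_5 = 1.5
cx_6 = 1.5
cy_6 = 1.5
cz_6 = 5.5
w_6 = 2
h_6 = 3
cy_7 = 6.5
cz_7 = 0.5
w_7 = 1.5
d_7 = 1
h_7 = 2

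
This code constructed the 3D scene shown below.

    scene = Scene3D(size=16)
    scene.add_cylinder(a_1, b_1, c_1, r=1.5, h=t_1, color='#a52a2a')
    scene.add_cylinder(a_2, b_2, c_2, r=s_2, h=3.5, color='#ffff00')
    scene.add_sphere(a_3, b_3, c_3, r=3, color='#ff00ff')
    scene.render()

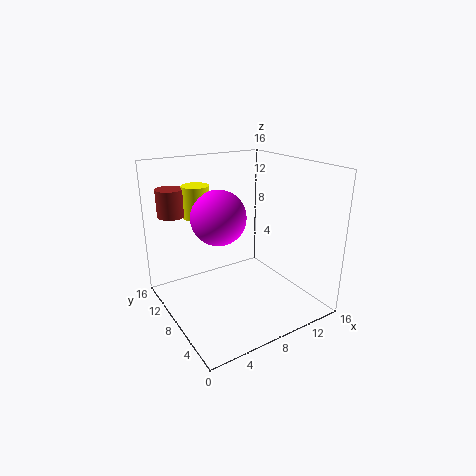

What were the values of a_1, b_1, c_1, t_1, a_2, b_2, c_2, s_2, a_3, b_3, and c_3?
a_1 = 2; b_1 = 12; c_1 = 10.5; t_1 = 3; a_2 = 4.5; b_2 = 11; c_2 = 10.25; s_2 = 1.5; a_3 = 6; b_3 = 8.75; c_3 = 10.5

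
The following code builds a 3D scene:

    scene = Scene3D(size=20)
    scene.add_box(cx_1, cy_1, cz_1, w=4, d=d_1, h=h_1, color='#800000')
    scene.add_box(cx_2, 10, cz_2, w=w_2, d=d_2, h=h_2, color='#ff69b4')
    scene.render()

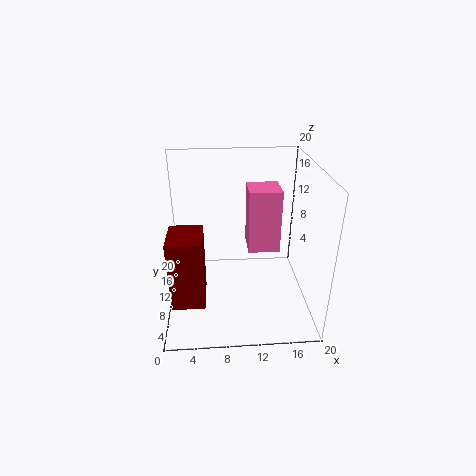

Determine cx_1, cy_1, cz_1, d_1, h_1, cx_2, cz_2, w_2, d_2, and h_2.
cx_1 = 1.5, cy_1 = 0.5, cz_1 = 6, d_1 = 5, h_1 = 8.5, cx_2 = 11.5, cz_2 = 7.5, w_2 = 4.5, d_2 = 4.5, h_2 = 9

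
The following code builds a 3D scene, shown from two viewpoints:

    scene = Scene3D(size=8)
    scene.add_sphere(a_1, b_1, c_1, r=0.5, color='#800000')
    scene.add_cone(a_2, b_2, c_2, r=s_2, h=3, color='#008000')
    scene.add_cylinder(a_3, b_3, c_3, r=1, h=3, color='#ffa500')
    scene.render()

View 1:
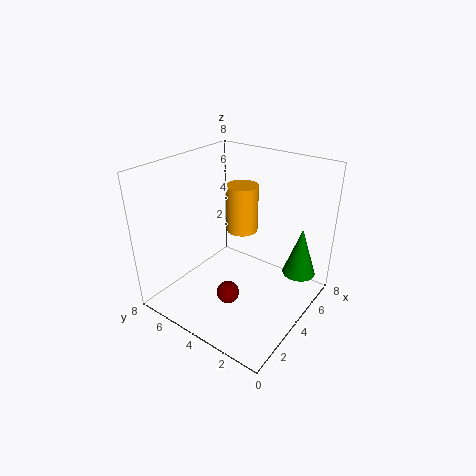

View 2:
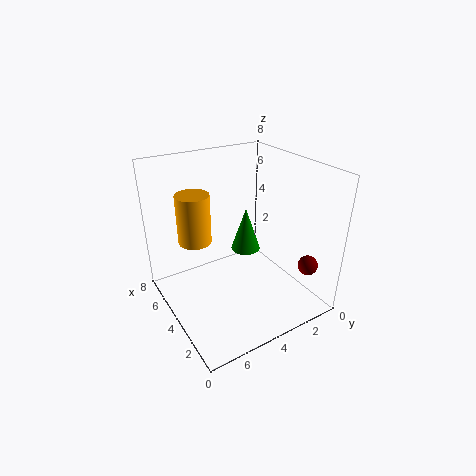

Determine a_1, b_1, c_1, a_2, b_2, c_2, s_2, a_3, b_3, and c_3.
a_1 = 0.5, b_1 = 2, c_1 = 3.5, a_2 = 7, b_2 = 1.5, c_2 = 1, s_2 = 1, a_3 = 6.5, b_3 = 5.5, c_3 = 3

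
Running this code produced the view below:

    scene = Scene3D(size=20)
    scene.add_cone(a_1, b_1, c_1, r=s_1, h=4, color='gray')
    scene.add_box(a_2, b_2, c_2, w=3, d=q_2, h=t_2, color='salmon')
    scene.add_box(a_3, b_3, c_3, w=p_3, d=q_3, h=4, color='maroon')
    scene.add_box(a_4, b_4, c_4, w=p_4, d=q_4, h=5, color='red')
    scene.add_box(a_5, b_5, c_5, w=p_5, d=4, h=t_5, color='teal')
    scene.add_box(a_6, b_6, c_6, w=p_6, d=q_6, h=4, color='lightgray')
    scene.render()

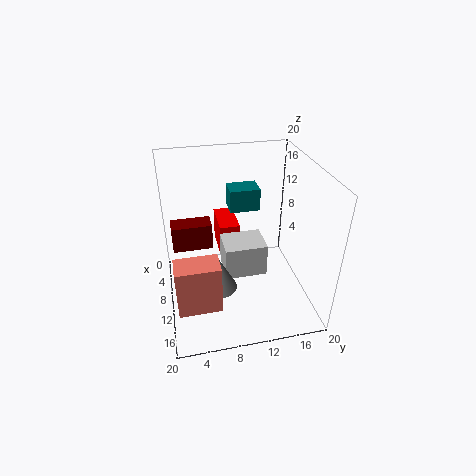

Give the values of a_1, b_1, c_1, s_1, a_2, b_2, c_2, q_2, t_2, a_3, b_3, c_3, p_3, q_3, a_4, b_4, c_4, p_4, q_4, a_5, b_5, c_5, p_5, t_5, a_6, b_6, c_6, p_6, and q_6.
a_1 = 18; b_1 = 6; c_1 = 9; s_1 = 2; a_2 = 17; b_2 = 1; c_2 = 7; q_2 = 5; t_2 = 6; a_3 = 3; b_3 = 1; c_3 = 6; p_3 = 3; q_3 = 6; a_4 = 1; b_4 = 8; c_4 = 5; p_4 = 6; q_4 = 3; a_5 = 7; b_5 = 9; c_5 = 14; p_5 = 3; t_5 = 3; a_6 = 13; b_6 = 7; c_6 = 9; p_6 = 4; q_6 = 5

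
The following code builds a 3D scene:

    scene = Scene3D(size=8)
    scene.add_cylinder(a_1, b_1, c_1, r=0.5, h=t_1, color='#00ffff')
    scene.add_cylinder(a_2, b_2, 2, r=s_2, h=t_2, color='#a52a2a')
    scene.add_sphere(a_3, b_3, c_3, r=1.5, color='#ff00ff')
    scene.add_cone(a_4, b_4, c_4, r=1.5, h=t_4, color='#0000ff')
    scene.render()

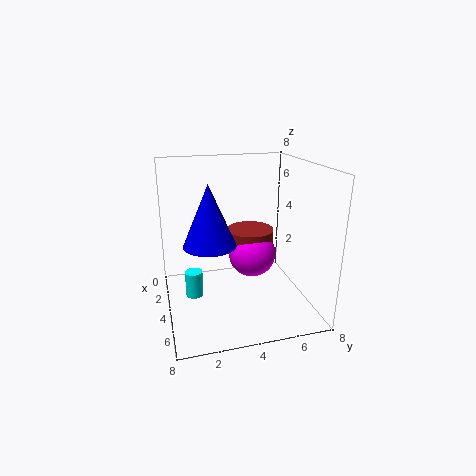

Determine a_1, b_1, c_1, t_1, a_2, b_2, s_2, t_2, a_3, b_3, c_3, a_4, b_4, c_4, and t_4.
a_1 = 3.5; b_1 = 1.5; c_1 = 0.5; t_1 = 1.5; a_2 = 1.5; b_2 = 5.5; s_2 = 1.5; t_2 = 1.5; a_3 = 2; b_3 = 5.5; c_3 = 2; a_4 = 3.5; b_4 = 2.5; c_4 = 3.5; t_4 = 3.5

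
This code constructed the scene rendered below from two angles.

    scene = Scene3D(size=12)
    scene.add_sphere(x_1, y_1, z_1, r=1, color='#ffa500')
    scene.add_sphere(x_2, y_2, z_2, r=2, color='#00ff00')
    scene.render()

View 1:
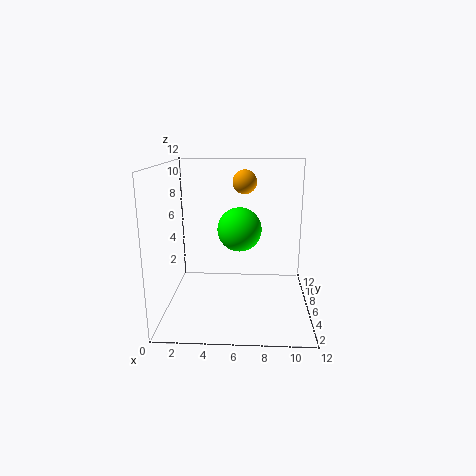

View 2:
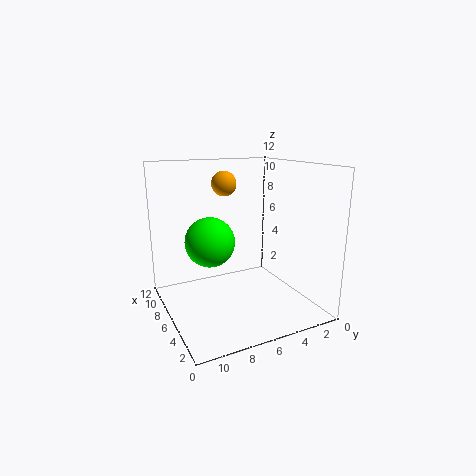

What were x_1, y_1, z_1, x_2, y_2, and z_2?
x_1 = 6.5, y_1 = 7, z_1 = 10.5, x_2 = 6, y_2 = 8.5, z_2 = 6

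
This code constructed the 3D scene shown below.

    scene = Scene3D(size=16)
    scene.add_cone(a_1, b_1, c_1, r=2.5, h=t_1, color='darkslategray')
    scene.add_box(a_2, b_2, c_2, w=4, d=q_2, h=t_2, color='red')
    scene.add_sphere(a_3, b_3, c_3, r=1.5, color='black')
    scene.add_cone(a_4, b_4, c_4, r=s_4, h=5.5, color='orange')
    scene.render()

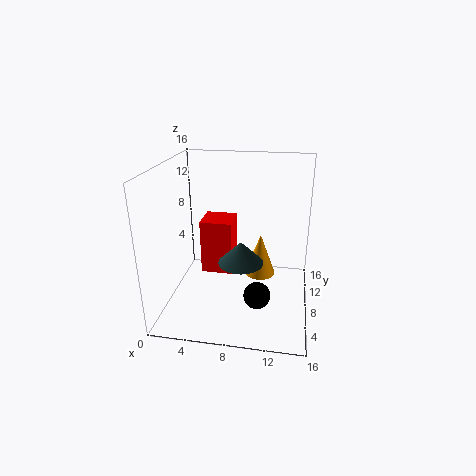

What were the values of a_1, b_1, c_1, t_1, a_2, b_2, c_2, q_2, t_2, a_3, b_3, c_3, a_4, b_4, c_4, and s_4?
a_1 = 8.5
b_1 = 7
c_1 = 5.5
t_1 = 2.5
a_2 = 2.5
b_2 = 11.5
c_2 = 1
q_2 = 4
t_2 = 7
a_3 = 10.5
b_3 = 6
c_3 = 2
a_4 = 10
b_4 = 13.5
c_4 = 0.5
s_4 = 2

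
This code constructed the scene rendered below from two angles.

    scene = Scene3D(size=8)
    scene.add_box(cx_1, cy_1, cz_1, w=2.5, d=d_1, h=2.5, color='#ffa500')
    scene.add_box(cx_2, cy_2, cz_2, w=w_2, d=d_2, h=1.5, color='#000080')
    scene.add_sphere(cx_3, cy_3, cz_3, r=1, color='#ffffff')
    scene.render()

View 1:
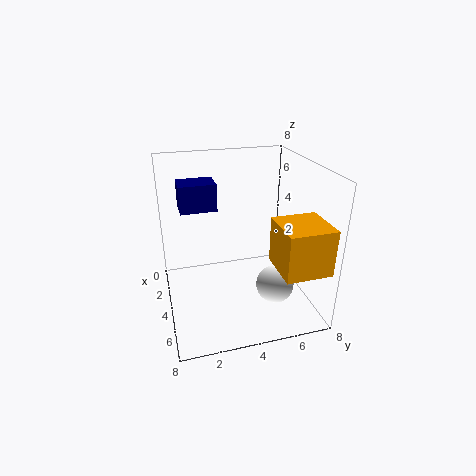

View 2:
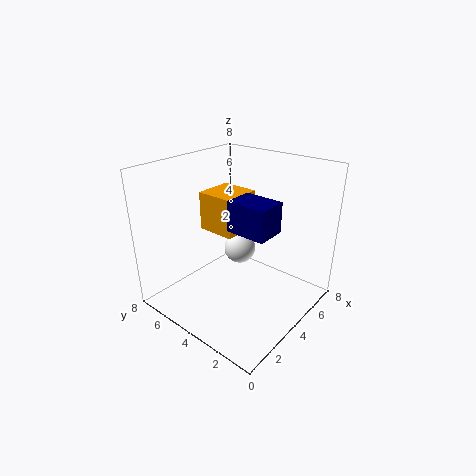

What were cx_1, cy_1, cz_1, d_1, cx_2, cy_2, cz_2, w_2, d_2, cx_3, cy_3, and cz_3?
cx_1 = 5, cy_1 = 5.5, cz_1 = 3, d_1 = 2.5, cx_2 = 2, cy_2 = 1, cz_2 = 5.5, w_2 = 1.5, d_2 = 2, cx_3 = 6, cy_3 = 5.5, cz_3 = 2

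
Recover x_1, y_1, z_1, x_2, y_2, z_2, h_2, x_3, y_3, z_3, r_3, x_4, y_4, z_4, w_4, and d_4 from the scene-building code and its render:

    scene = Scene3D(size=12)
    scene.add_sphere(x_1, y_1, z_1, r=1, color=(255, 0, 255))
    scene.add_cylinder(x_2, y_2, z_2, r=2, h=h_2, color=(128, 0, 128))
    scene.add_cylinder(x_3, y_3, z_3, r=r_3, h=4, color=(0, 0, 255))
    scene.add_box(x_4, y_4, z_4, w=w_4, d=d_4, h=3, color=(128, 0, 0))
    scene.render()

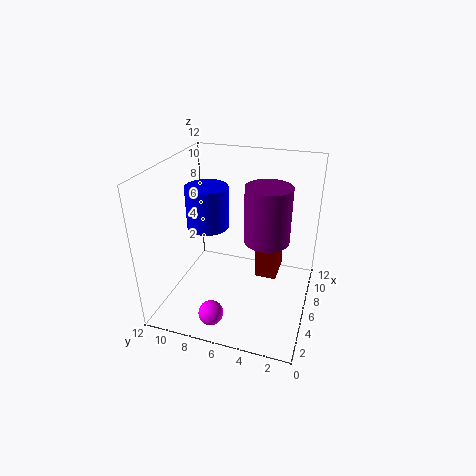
x_1 = 2
y_1 = 7
z_1 = 1
x_2 = 8
y_2 = 4
z_2 = 5
h_2 = 5
x_3 = 9
y_3 = 10
z_3 = 5
r_3 = 2
x_4 = 8
y_4 = 3
z_4 = 1
w_4 = 3
d_4 = 2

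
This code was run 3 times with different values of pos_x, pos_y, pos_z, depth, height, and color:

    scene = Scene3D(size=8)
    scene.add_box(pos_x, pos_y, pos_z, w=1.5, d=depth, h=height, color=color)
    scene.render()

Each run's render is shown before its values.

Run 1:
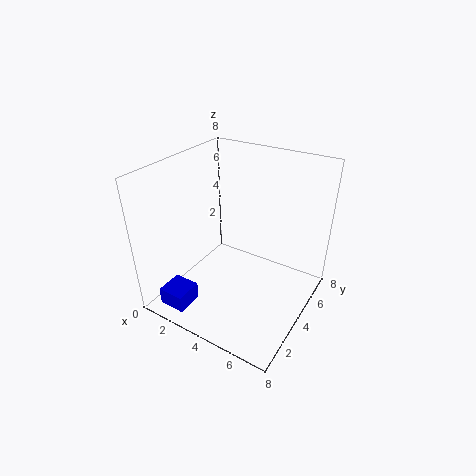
pos_x = 1; pos_y = 0.5; pos_z = 0.5; depth = 1.5; height = 1; color = 'blue'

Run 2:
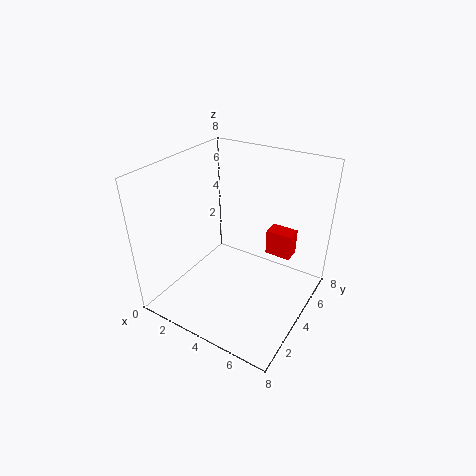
pos_x = 5; pos_y = 5.5; pos_z = 2.5; depth = 1; height = 1.5; color = 'red'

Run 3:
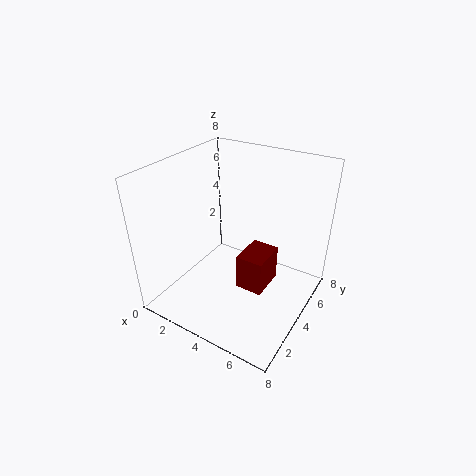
pos_x = 4.5; pos_y = 3; pos_z = 1.5; depth = 2; height = 2; color = 'maroon'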